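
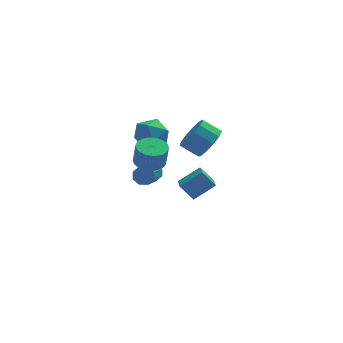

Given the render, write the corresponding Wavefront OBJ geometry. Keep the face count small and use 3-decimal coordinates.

v -2.511 -2.01 2.36
v -1.778 -1.859 2.316
v -1.676 -2.039 3.417
v -2.409 -2.19 3.46
v -1.888 -1.594 2.37
v -1.786 -1.773 3.47
v -2.093 -1.391 2.422
v -1.99 -1.57 3.522
v -2.361 -1.283 2.464
v -2.259 -1.462 3.565
v -2.652 -1.286 2.491
v -2.55 -1.465 3.592
v -2.922 -1.399 2.497
v -2.82 -1.578 3.598
v -3.13 -1.605 2.483
v -3.027 -1.784 3.584
v -3.243 -1.873 2.45
v -3.141 -2.052 3.551
v -3.244 -2.161 2.403
v -3.142 -2.341 3.504
v -3.134 -2.427 2.35
v -3.032 -2.606 3.45
v -2.93 -2.63 2.298
v -2.827 -2.809 3.398
v -2.661 -2.738 2.255
v -2.559 -2.917 3.356
v -2.37 -2.735 2.228
v -2.268 -2.914 3.329
v -2.1 -2.622 2.222
v -1.998 -2.801 3.323
v -1.893 -2.416 2.236
v -1.79 -2.595 3.337
v -1.779 -2.148 2.269
v -1.677 -2.327 3.37
v 1.006 2.087 0.412
v 1.57 2.113 1.177
v 0.717 2.499 1.792
v 0.154 2.473 1.028
v 1.615 2.591 0.94
v 0.763 2.977 1.555
v 1.467 2.909 0.535
v 0.615 3.295 1.151
v 1.173 2.966 0.092
v 0.32 3.352 0.707
v 0.826 2.744 -0.25
v -0.027 3.13 0.365
v 0.536 2.313 -0.381
v -0.317 2.699 0.234
v 0.395 1.811 -0.261
v -0.457 2.197 0.355
v 0.449 1.396 0.073
v -0.404 1.782 0.689
v 0.679 1.201 0.515
v -0.173 1.587 1.131
v 1.014 1.287 0.924
v 0.161 1.673 1.54
v 1.346 1.627 1.171
v 0.493 2.013 1.786
v -1.532 4.66 0.139
v -1.242 4.207 1.006
v -1.958 3.193 -0.486
v -1.668 2.74 0.381
v -2.493 3.339 0.37
v -2.23 4.245 0.756
v -0.97 3.155 -0.236
v -0.707 4.061 0.15
v -0.895 3.276 0.774
v -1.836 3.39 1.148
v -1.364 4.01 -0.628
v -2.305 4.124 -0.254
v -1.468 4.692 -3.233
v -1.217 4.885 -2.747
v -1.841 3.26 -1.781
v -2.092 3.068 -2.267
v -1.638 5.022 -2.787
v -2.261 3.398 -1.821
v -1.959 4.966 -3.088
v -2.582 3.342 -2.123
v -1.992 4.75 -3.474
v -2.616 3.125 -2.509
v -1.719 4.5 -3.719
v -2.343 2.875 -2.753
v -1.299 4.362 -3.679
v -1.922 2.738 -2.713
v -0.978 4.418 -3.377
v -1.601 2.794 -2.412
v -0.944 4.635 -2.991
v -1.568 3.01 -2.026
v 0.329 2.776 -4.095
v -0.318 3.029 -3.241
v 0.375 3.608 -4.306
v -0.271 3.862 -3.453
v 1.451 2.918 -3.287
v 0.805 3.172 -2.434
v 1.498 3.751 -3.499
v 0.851 4.004 -2.645
f 2 1 5
f 2 5 3
f 3 5 6
f 3 6 4
f 5 1 7
f 5 7 6
f 6 7 8
f 6 8 4
f 7 1 9
f 7 9 8
f 8 9 10
f 8 10 4
f 9 1 11
f 9 11 10
f 10 11 12
f 10 12 4
f 11 1 13
f 11 13 12
f 12 13 14
f 12 14 4
f 13 1 15
f 13 15 14
f 14 15 16
f 14 16 4
f 15 1 17
f 15 17 16
f 16 17 18
f 16 18 4
f 17 1 19
f 17 19 18
f 18 19 20
f 18 20 4
f 19 1 21
f 19 21 20
f 20 21 22
f 20 22 4
f 21 1 23
f 21 23 22
f 22 23 24
f 22 24 4
f 23 1 25
f 23 25 24
f 24 25 26
f 24 26 4
f 25 1 27
f 25 27 26
f 26 27 28
f 26 28 4
f 27 1 29
f 27 29 28
f 28 29 30
f 28 30 4
f 29 1 31
f 29 31 30
f 30 31 32
f 30 32 4
f 31 1 33
f 31 33 32
f 32 33 34
f 32 34 4
f 33 1 2
f 33 2 34
f 34 2 3
f 34 3 4
f 36 35 39
f 36 39 37
f 37 39 40
f 37 40 38
f 39 35 41
f 39 41 40
f 40 41 42
f 40 42 38
f 41 35 43
f 41 43 42
f 42 43 44
f 42 44 38
f 43 35 45
f 43 45 44
f 44 45 46
f 44 46 38
f 45 35 47
f 45 47 46
f 46 47 48
f 46 48 38
f 47 35 49
f 47 49 48
f 48 49 50
f 48 50 38
f 49 35 51
f 49 51 50
f 50 51 52
f 50 52 38
f 51 35 53
f 51 53 52
f 52 53 54
f 52 54 38
f 53 35 55
f 53 55 54
f 54 55 56
f 54 56 38
f 55 35 57
f 55 57 56
f 56 57 58
f 56 58 38
f 57 35 36
f 57 36 58
f 58 36 37
f 58 37 38
f 59 70 64
f 59 64 60
f 59 60 66
f 59 66 69
f 59 69 70
f 60 64 68
f 64 70 63
f 70 69 61
f 69 66 65
f 66 60 67
f 62 68 63
f 62 63 61
f 62 61 65
f 62 65 67
f 62 67 68
f 63 68 64
f 61 63 70
f 65 61 69
f 67 65 66
f 68 67 60
f 72 71 75
f 72 75 73
f 73 75 76
f 73 76 74
f 75 71 77
f 75 77 76
f 76 77 78
f 76 78 74
f 77 71 79
f 77 79 78
f 78 79 80
f 78 80 74
f 79 71 81
f 79 81 80
f 80 81 82
f 80 82 74
f 81 71 83
f 81 83 82
f 82 83 84
f 82 84 74
f 83 71 85
f 83 85 84
f 84 85 86
f 84 86 74
f 85 71 87
f 85 87 86
f 86 87 88
f 86 88 74
f 87 71 72
f 87 72 88
f 88 72 73
f 88 73 74
f 90 92 89
f 93 90 89
f 89 92 91
f 91 93 89
f 90 96 92
f 94 90 93
f 94 96 90
f 92 96 91
f 95 93 91
f 91 96 95
f 95 94 93
f 96 94 95



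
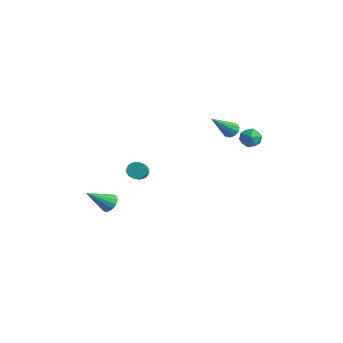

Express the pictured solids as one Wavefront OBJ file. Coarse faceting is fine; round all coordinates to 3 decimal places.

v 1.292 4.26 1.369
v 2.038 4.287 1.352
v 1.342 3.433 2.248
v 2.088 3.46 2.231
v 1.698 4.044 2.486
v 1.668 4.555 1.943
v 1.712 3.165 1.657
v 1.682 3.676 1.114
v 2.298 3.61 1.531
v 2.289 4.153 2.043
v 1.091 3.567 1.557
v 1.082 4.11 2.069
v -3.125 -0.189 -1.394
v -2.888 -0.434 -1.863
v -2.218 -1.256 -1.095
v -2.455 -1.011 -0.626
v -2.738 -0.27 -1.819
v -2.068 -1.093 -1.05
v -2.647 -0.094 -1.709
v -1.977 -0.917 -0.941
v -2.629 0.068 -1.552
v -1.959 -0.755 -0.783
v -2.687 0.19 -1.371
v -2.017 -0.632 -0.602
v -2.811 0.255 -1.193
v -2.141 -0.567 -0.424
v -2.983 0.253 -1.046
v -2.313 -0.57 -0.277
v -3.176 0.183 -0.952
v -2.506 -0.64 -0.183
v -3.362 0.056 -0.925
v -2.692 -0.766 -0.157
v -3.512 -0.107 -0.97
v -2.842 -0.93 -0.201
v -3.603 -0.283 -1.079
v -2.933 -1.106 -0.311
v -3.621 -0.445 -1.237
v -2.951 -1.268 -0.468
v -3.563 -0.568 -1.418
v -2.893 -1.39 -0.649
v -3.439 -0.633 -1.596
v -2.769 -1.455 -0.827
v -3.267 -0.63 -1.743
v -2.597 -1.453 -0.974
v -3.074 -0.56 -1.837
v -2.404 -1.383 -1.068
v -2.426 -3.084 -2.396
v -2.027 -3.507 -2.662
v -2.974 -4.336 -1.224
v -1.85 -3.361 -2.423
v -1.828 -3.141 -2.177
v -1.966 -2.905 -1.989
v -2.227 -2.717 -1.911
v -2.542 -2.628 -1.962
v -2.826 -2.66 -2.13
v -3.003 -2.807 -2.369
v -3.025 -3.027 -2.615
v -2.887 -3.263 -2.802
v -2.626 -3.451 -2.881
v -2.311 -3.54 -2.83
v -0.597 4.645 1.095
v -0.186 4.905 1.374
v -0.683 3.115 2.645
v -0.488 5.033 1.484
v -0.832 5.013 1.445
v -1.085 4.853 1.273
v -1.152 4.613 1.032
v -1.007 4.386 0.816
v -0.705 4.257 0.706
v -0.361 4.277 0.745
v -0.108 4.437 0.917
v -0.041 4.677 1.158
f 1 12 6
f 1 6 2
f 1 2 8
f 1 8 11
f 1 11 12
f 2 6 10
f 6 12 5
f 12 11 3
f 11 8 7
f 8 2 9
f 4 10 5
f 4 5 3
f 4 3 7
f 4 7 9
f 4 9 10
f 5 10 6
f 3 5 12
f 7 3 11
f 9 7 8
f 10 9 2
f 14 13 17
f 14 17 15
f 15 17 18
f 15 18 16
f 17 13 19
f 17 19 18
f 18 19 20
f 18 20 16
f 19 13 21
f 19 21 20
f 20 21 22
f 20 22 16
f 21 13 23
f 21 23 22
f 22 23 24
f 22 24 16
f 23 13 25
f 23 25 24
f 24 25 26
f 24 26 16
f 25 13 27
f 25 27 26
f 26 27 28
f 26 28 16
f 27 13 29
f 27 29 28
f 28 29 30
f 28 30 16
f 29 13 31
f 29 31 30
f 30 31 32
f 30 32 16
f 31 13 33
f 31 33 32
f 32 33 34
f 32 34 16
f 33 13 35
f 33 35 34
f 34 35 36
f 34 36 16
f 35 13 37
f 35 37 36
f 36 37 38
f 36 38 16
f 37 13 39
f 37 39 38
f 38 39 40
f 38 40 16
f 39 13 41
f 39 41 40
f 40 41 42
f 40 42 16
f 41 13 43
f 41 43 42
f 42 43 44
f 42 44 16
f 43 13 45
f 43 45 44
f 44 45 46
f 44 46 16
f 45 13 14
f 45 14 46
f 46 14 15
f 46 15 16
f 48 47 50
f 48 50 49
f 50 47 51
f 50 51 49
f 51 47 52
f 51 52 49
f 52 47 53
f 52 53 49
f 53 47 54
f 53 54 49
f 54 47 55
f 54 55 49
f 55 47 56
f 55 56 49
f 56 47 57
f 56 57 49
f 57 47 58
f 57 58 49
f 58 47 59
f 58 59 49
f 59 47 60
f 59 60 49
f 60 47 48
f 60 48 49
f 62 61 64
f 62 64 63
f 64 61 65
f 64 65 63
f 65 61 66
f 65 66 63
f 66 61 67
f 66 67 63
f 67 61 68
f 67 68 63
f 68 61 69
f 68 69 63
f 69 61 70
f 69 70 63
f 70 61 71
f 70 71 63
f 71 61 72
f 71 72 63
f 72 61 62
f 72 62 63



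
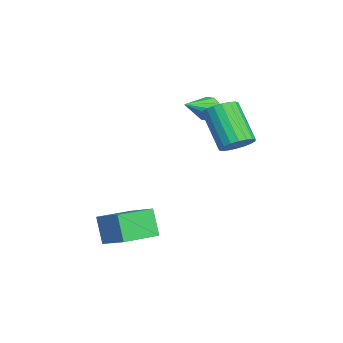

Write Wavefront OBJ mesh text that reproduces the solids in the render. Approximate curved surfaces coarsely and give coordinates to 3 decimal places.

v -1.561 0.448 3.131
v -1.186 0.488 2.626
v -0.519 -0.528 3.829
v -1.086 0.772 2.873
v -1.167 0.932 3.219
v -1.399 0.907 3.53
v -1.693 0.708 3.69
v -1.936 0.409 3.635
v -2.037 0.125 3.388
v -1.955 -0.035 3.043
v -1.724 -0.011 2.731
v -1.43 0.189 2.572
v 1.347 1.52 2.399
v 1.851 0.962 2.566
v 0.637 0.322 4.089
v 0.133 0.88 3.921
v 1.958 1.223 2.761
v 0.744 0.583 4.284
v 1.944 1.543 2.884
v 0.73 0.902 4.407
v 1.812 1.858 2.911
v 0.598 1.217 4.434
v 1.588 2.106 2.837
v 0.374 1.465 4.36
v 1.316 2.238 2.676
v 0.102 1.598 4.198
v 1.05 2.228 2.46
v -0.164 1.588 3.982
v 0.843 2.078 2.231
v -0.371 1.438 3.754
v 0.736 1.817 2.036
v -0.478 1.177 3.559
v 0.75 1.498 1.913
v -0.464 0.857 3.436
v 0.882 1.183 1.886
v -0.332 0.542 3.409
v 1.106 0.935 1.96
v -0.108 0.294 3.483
v 1.378 0.802 2.122
v 0.164 0.162 3.644
v 1.644 0.812 2.338
v 0.43 0.172 3.86
v 3.48 -3.771 -1.957
v 2.919 -4.007 -0.763
v 2.419 -2.411 -2.186
v 1.858 -2.647 -0.992
v 4.422 -2.933 -1.348
v 3.861 -3.169 -0.154
v 3.361 -1.573 -1.577
v 2.8 -1.809 -0.383
f 2 1 4
f 2 4 3
f 4 1 5
f 4 5 3
f 5 1 6
f 5 6 3
f 6 1 7
f 6 7 3
f 7 1 8
f 7 8 3
f 8 1 9
f 8 9 3
f 9 1 10
f 9 10 3
f 10 1 11
f 10 11 3
f 11 1 12
f 11 12 3
f 12 1 2
f 12 2 3
f 14 13 17
f 14 17 15
f 15 17 18
f 15 18 16
f 17 13 19
f 17 19 18
f 18 19 20
f 18 20 16
f 19 13 21
f 19 21 20
f 20 21 22
f 20 22 16
f 21 13 23
f 21 23 22
f 22 23 24
f 22 24 16
f 23 13 25
f 23 25 24
f 24 25 26
f 24 26 16
f 25 13 27
f 25 27 26
f 26 27 28
f 26 28 16
f 27 13 29
f 27 29 28
f 28 29 30
f 28 30 16
f 29 13 31
f 29 31 30
f 30 31 32
f 30 32 16
f 31 13 33
f 31 33 32
f 32 33 34
f 32 34 16
f 33 13 35
f 33 35 34
f 34 35 36
f 34 36 16
f 35 13 37
f 35 37 36
f 36 37 38
f 36 38 16
f 37 13 39
f 37 39 38
f 38 39 40
f 38 40 16
f 39 13 41
f 39 41 40
f 40 41 42
f 40 42 16
f 41 13 14
f 41 14 42
f 42 14 15
f 42 15 16
f 44 46 43
f 47 44 43
f 43 46 45
f 45 47 43
f 44 50 46
f 48 44 47
f 48 50 44
f 46 50 45
f 49 47 45
f 45 50 49
f 49 48 47
f 50 48 49



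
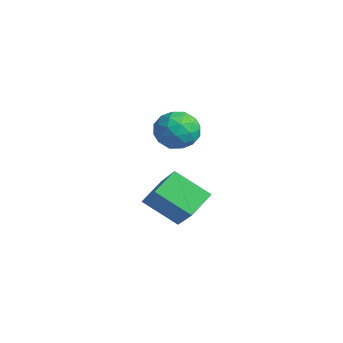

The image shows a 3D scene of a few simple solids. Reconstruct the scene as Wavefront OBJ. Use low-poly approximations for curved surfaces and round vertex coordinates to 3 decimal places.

v 0.553 -2.196 1.887
v 0.936 -1.743 1.218
v 1.804 -2.877 2.142
v 2.187 -2.424 1.473
v 1.946 -1.998 2.221
v 1.173 -1.577 2.064
v 1.567 -3.043 1.296
v 0.794 -2.622 1.139
v 1.562 -2.266 0.853
v 1.797 -1.621 1.425
v 0.943 -2.999 1.935
v 1.178 -2.354 2.507
v 0.635 -1.91 1.53
v 2.105 -2.71 1.83
v 1.964 -2.46 2.27
v 2.189 -2.193 1.877
v 0.775 -1.813 2.027
v 1 -1.546 1.634
v 1.593 -1.696 2.224
v 1.74 -3.074 1.726
v 1.965 -2.807 1.333
v 0.551 -2.427 1.483
v 0.776 -2.16 1.09
v 1.147 -2.924 1.136
v 1.228 -1.951 0.923
v 1.963 -2.351 1.073
v 1.599 -2.715 0.968
v 1.144 -2.468 0.876
v 1.366 -1.572 1.259
v 2.101 -1.972 1.409
v 1.96 -1.722 1.848
v 1.506 -1.474 1.756
v 1.734 -1.879 1.044
v 0.639 -2.648 1.951
v 1.374 -3.048 2.101
v 1.234 -3.146 1.604
v 0.78 -2.898 1.512
v 0.777 -2.269 2.287
v 1.512 -2.669 2.437
v 1.596 -2.152 2.484
v 1.141 -1.905 2.392
v 1.006 -2.741 2.316
v -0.061 -3.018 -2.476
v -0.51 -2.022 -1.891
v 0.888 -2.03 -3.431
v 0.439 -1.033 -2.846
v 1.261 -3.127 -1.274
v 0.812 -2.13 -0.689
v 2.21 -2.138 -2.229
v 1.761 -1.142 -1.644
f 1 38 17
f 38 12 41
f 17 41 6
f 38 41 17
f 1 17 13
f 17 6 18
f 13 18 2
f 17 18 13
f 1 13 22
f 13 2 23
f 22 23 8
f 13 23 22
f 1 22 34
f 22 8 37
f 34 37 11
f 22 37 34
f 1 34 38
f 34 11 42
f 38 42 12
f 34 42 38
f 2 18 29
f 18 6 32
f 29 32 10
f 18 32 29
f 6 41 19
f 41 12 40
f 19 40 5
f 41 40 19
f 12 42 39
f 42 11 35
f 39 35 3
f 42 35 39
f 11 37 36
f 37 8 24
f 36 24 7
f 37 24 36
f 8 23 28
f 23 2 25
f 28 25 9
f 23 25 28
f 4 30 16
f 30 10 31
f 16 31 5
f 30 31 16
f 4 16 14
f 16 5 15
f 14 15 3
f 16 15 14
f 4 14 21
f 14 3 20
f 21 20 7
f 14 20 21
f 4 21 26
f 21 7 27
f 26 27 9
f 21 27 26
f 4 26 30
f 26 9 33
f 30 33 10
f 26 33 30
f 5 31 19
f 31 10 32
f 19 32 6
f 31 32 19
f 3 15 39
f 15 5 40
f 39 40 12
f 15 40 39
f 7 20 36
f 20 3 35
f 36 35 11
f 20 35 36
f 9 27 28
f 27 7 24
f 28 24 8
f 27 24 28
f 10 33 29
f 33 9 25
f 29 25 2
f 33 25 29
f 44 46 43
f 47 44 43
f 43 46 45
f 45 47 43
f 44 50 46
f 48 44 47
f 48 50 44
f 46 50 45
f 49 47 45
f 45 50 49
f 49 48 47
f 50 48 49



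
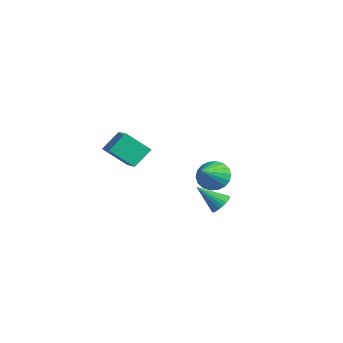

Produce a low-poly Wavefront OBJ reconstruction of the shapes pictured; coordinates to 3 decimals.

v 1.031 1.253 -1.157
v 1.757 1.146 -1.865
v 2.069 -0.133 0.117
v 1.911 1.492 -1.615
v 1.89 1.79 -1.273
v 1.699 1.982 -0.909
v 1.375 2.03 -0.594
v 0.984 1.923 -0.391
v 0.601 1.684 -0.339
v 0.304 1.359 -0.45
v 0.151 1.014 -0.7
v 0.172 0.715 -1.042
v 0.363 0.523 -1.406
v 0.686 0.475 -1.721
v 1.078 0.582 -1.924
v 1.46 0.821 -1.976
v 4.302 -0.169 -1.306
v 4.865 -0.189 -0.874
v 3.398 -1.151 -0.174
v 4.734 0.037 -0.782
v 4.538 0.232 -0.77
v 4.306 0.366 -0.839
v 4.073 0.418 -0.98
v 3.875 0.381 -1.17
v 3.742 0.261 -1.381
v 3.694 0.075 -1.58
v 3.739 -0.149 -1.738
v 3.869 -0.375 -1.83
v 4.066 -0.57 -1.842
v 4.298 -0.704 -1.773
v 4.531 -0.756 -1.632
v 4.729 -0.719 -1.442
v 4.862 -0.599 -1.231
v 4.91 -0.412 -1.032
v -4.029 -2.986 -0.35
v -2.273 -3.439 0.493
v -4.202 -1.853 0.618
v -2.446 -2.307 1.462
v -3.174 -1.853 -1.522
v -1.418 -2.307 -0.678
v -3.347 -0.721 -0.553
v -1.591 -1.174 0.29
f 2 1 4
f 2 4 3
f 4 1 5
f 4 5 3
f 5 1 6
f 5 6 3
f 6 1 7
f 6 7 3
f 7 1 8
f 7 8 3
f 8 1 9
f 8 9 3
f 9 1 10
f 9 10 3
f 10 1 11
f 10 11 3
f 11 1 12
f 11 12 3
f 12 1 13
f 12 13 3
f 13 1 14
f 13 14 3
f 14 1 15
f 14 15 3
f 15 1 16
f 15 16 3
f 16 1 2
f 16 2 3
f 18 17 20
f 18 20 19
f 20 17 21
f 20 21 19
f 21 17 22
f 21 22 19
f 22 17 23
f 22 23 19
f 23 17 24
f 23 24 19
f 24 17 25
f 24 25 19
f 25 17 26
f 25 26 19
f 26 17 27
f 26 27 19
f 27 17 28
f 27 28 19
f 28 17 29
f 28 29 19
f 29 17 30
f 29 30 19
f 30 17 31
f 30 31 19
f 31 17 32
f 31 32 19
f 32 17 33
f 32 33 19
f 33 17 34
f 33 34 19
f 34 17 18
f 34 18 19
f 36 38 35
f 39 36 35
f 35 38 37
f 37 39 35
f 36 42 38
f 40 36 39
f 40 42 36
f 38 42 37
f 41 39 37
f 37 42 41
f 41 40 39
f 42 40 41



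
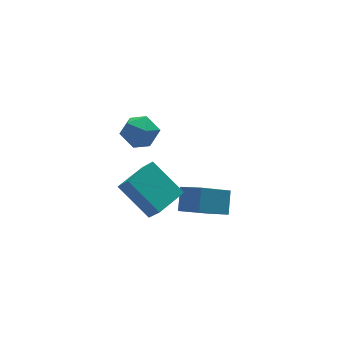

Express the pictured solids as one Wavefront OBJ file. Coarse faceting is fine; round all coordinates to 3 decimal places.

v -4.117 3.456 2.239
v -3.672 4.148 1.838
v -3.528 2.512 1.262
v -3.083 3.204 0.861
v -2.842 2.929 1.7
v -3.206 3.513 2.304
v -3.994 3.147 0.796
v -4.358 3.731 1.4
v -3.596 3.957 0.947
v -2.884 3.822 1.505
v -4.316 2.838 1.595
v -3.604 2.703 2.153
v -0.228 1.615 -4.277
v -1.754 1.441 -3.209
v -0.75 2.572 -4.867
v -2.276 2.398 -3.8
v 0.256 2.382 -3.46
v -1.27 2.208 -2.393
v -0.266 3.339 -4.051
v -1.792 3.165 -2.983
v -3.442 1.795 -2.786
v -4.217 3.269 -1.573
v -3.625 2.484 -3.739
v -4.4 3.958 -2.526
v -1.98 2.422 -2.614
v -2.755 3.896 -1.401
v -2.163 3.111 -3.567
v -2.938 4.585 -2.354
f 1 12 6
f 1 6 2
f 1 2 8
f 1 8 11
f 1 11 12
f 2 6 10
f 6 12 5
f 12 11 3
f 11 8 7
f 8 2 9
f 4 10 5
f 4 5 3
f 4 3 7
f 4 7 9
f 4 9 10
f 5 10 6
f 3 5 12
f 7 3 11
f 9 7 8
f 10 9 2
f 14 16 13
f 17 14 13
f 13 16 15
f 15 17 13
f 14 20 16
f 18 14 17
f 18 20 14
f 16 20 15
f 19 17 15
f 15 20 19
f 19 18 17
f 20 18 19
f 22 24 21
f 25 22 21
f 21 24 23
f 23 25 21
f 22 28 24
f 26 22 25
f 26 28 22
f 24 28 23
f 27 25 23
f 23 28 27
f 27 26 25
f 28 26 27



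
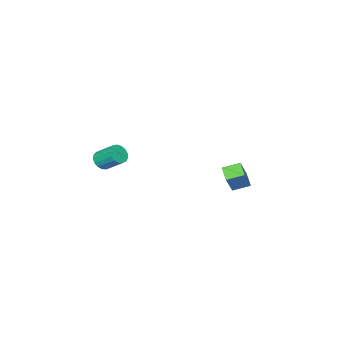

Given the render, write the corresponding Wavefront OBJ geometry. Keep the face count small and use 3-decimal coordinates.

v -4.131 -2.041 -2.785
v -3.402 -1.809 -1.577
v -4.884 -1.404 -2.453
v -4.154 -1.172 -1.245
v -3.666 -1.268 -3.215
v -2.936 -1.036 -2.007
v -4.418 -0.631 -2.883
v -3.689 -0.399 -1.675
v 3.26 -3.842 0.765
v 3.606 -4.107 1.205
v 3.367 -3.103 1.996
v 3.02 -2.838 1.555
v 3.799 -3.941 1.053
v 3.56 -2.937 1.844
v 3.869 -3.752 0.835
v 3.63 -2.748 1.626
v 3.799 -3.584 0.601
v 3.56 -2.58 1.392
v 3.606 -3.475 0.404
v 3.366 -2.471 1.195
v 3.333 -3.45 0.29
v 3.094 -2.446 1.081
v 3.044 -3.515 0.284
v 2.804 -2.511 1.075
v 2.804 -3.654 0.389
v 2.564 -2.651 1.18
v 2.668 -3.837 0.579
v 2.429 -2.834 1.37
v 2.668 -4.021 0.812
v 2.429 -3.017 1.603
v 2.804 -4.163 1.035
v 2.564 -3.16 1.826
v 3.044 -4.232 1.195
v 2.804 -3.229 1.986
v 3.333 -4.212 1.256
v 3.094 -3.208 2.047
f 2 4 1
f 5 2 1
f 1 4 3
f 3 5 1
f 2 8 4
f 6 2 5
f 6 8 2
f 4 8 3
f 7 5 3
f 3 8 7
f 7 6 5
f 8 6 7
f 10 9 13
f 10 13 11
f 11 13 14
f 11 14 12
f 13 9 15
f 13 15 14
f 14 15 16
f 14 16 12
f 15 9 17
f 15 17 16
f 16 17 18
f 16 18 12
f 17 9 19
f 17 19 18
f 18 19 20
f 18 20 12
f 19 9 21
f 19 21 20
f 20 21 22
f 20 22 12
f 21 9 23
f 21 23 22
f 22 23 24
f 22 24 12
f 23 9 25
f 23 25 24
f 24 25 26
f 24 26 12
f 25 9 27
f 25 27 26
f 26 27 28
f 26 28 12
f 27 9 29
f 27 29 28
f 28 29 30
f 28 30 12
f 29 9 31
f 29 31 30
f 30 31 32
f 30 32 12
f 31 9 33
f 31 33 32
f 32 33 34
f 32 34 12
f 33 9 35
f 33 35 34
f 34 35 36
f 34 36 12
f 35 9 10
f 35 10 36
f 36 10 11
f 36 11 12



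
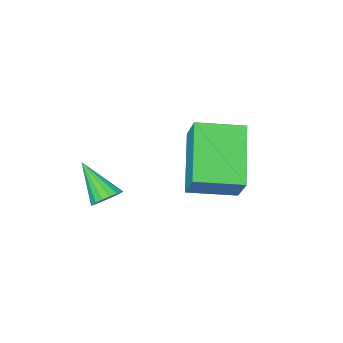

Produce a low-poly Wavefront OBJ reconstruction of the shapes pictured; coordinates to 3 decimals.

v -1.004 3.198 -2.624
v -1.853 1.949 -1.151
v -0.735 3.985 -1.801
v -1.584 2.736 -0.328
v 0.264 2.564 -2.432
v -0.585 1.315 -0.959
v 0.533 3.351 -1.609
v -0.316 2.102 -0.136
v 1.407 0.388 -3.336
v 1.81 0.218 -3.577
v 1.673 -0.528 -2.244
v 1.895 0.399 -3.446
v 1.867 0.578 -3.289
v 1.734 0.713 -3.143
v 1.527 0.774 -3.041
v 1.291 0.747 -3.007
v 1.083 0.637 -3.048
v 0.948 0.471 -3.155
v 0.919 0.285 -3.303
v 1.001 0.123 -3.459
v 1.177 0.022 -3.587
v 1.405 0.005 -3.657
v 1.633 0.076 -3.654
f 2 4 1
f 5 2 1
f 1 4 3
f 3 5 1
f 2 8 4
f 6 2 5
f 6 8 2
f 4 8 3
f 7 5 3
f 3 8 7
f 7 6 5
f 8 6 7
f 10 9 12
f 10 12 11
f 12 9 13
f 12 13 11
f 13 9 14
f 13 14 11
f 14 9 15
f 14 15 11
f 15 9 16
f 15 16 11
f 16 9 17
f 16 17 11
f 17 9 18
f 17 18 11
f 18 9 19
f 18 19 11
f 19 9 20
f 19 20 11
f 20 9 21
f 20 21 11
f 21 9 22
f 21 22 11
f 22 9 23
f 22 23 11
f 23 9 10
f 23 10 11



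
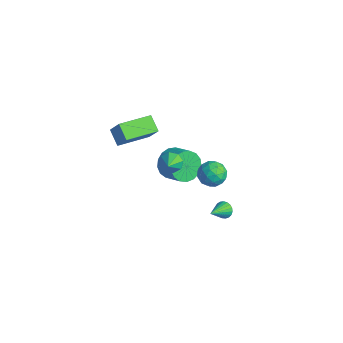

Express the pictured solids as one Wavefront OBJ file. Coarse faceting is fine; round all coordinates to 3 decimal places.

v -2.224 -3.401 2.937
v -3.144 -3.261 3.524
v -2.13 -1.381 2.602
v -3.05 -1.241 3.189
v -1.53 -3.259 3.991
v -2.45 -3.119 4.578
v -1.436 -1.239 3.656
v -2.356 -1.099 4.243
v -4.304 1.671 -3.815
v -3.929 2.306 -4.577
v -2.682 2.423 -3.867
v -3.056 1.789 -3.105
v -4.146 2.626 -4.248
v -2.899 2.743 -3.538
v -4.4 2.727 -3.821
v -3.153 2.844 -3.11
v -4.631 2.586 -3.391
v -3.384 2.703 -2.681
v -4.787 2.236 -3.059
v -3.54 2.353 -2.349
v -4.833 1.756 -2.901
v -3.585 1.873 -2.19
v -4.757 1.257 -2.951
v -3.51 1.374 -2.241
v -4.577 0.853 -3.2
v -3.33 0.97 -2.489
v -4.335 0.636 -3.589
v -3.088 0.753 -2.879
v -4.086 0.657 -4.031
v -2.838 0.774 -3.32
v -3.886 0.91 -4.423
v -2.639 1.027 -3.712
v -3.782 1.337 -4.675
v -2.535 1.454 -3.965
v -3.798 1.841 -4.731
v -2.551 1.958 -4.021
v 1.262 1.287 -3.053
v 1.642 1.147 -3.44
v 1.658 0.073 -2.227
v 1.766 1.284 -3.298
v 1.802 1.421 -3.114
v 1.745 1.536 -2.919
v 1.605 1.607 -2.747
v 1.405 1.622 -2.628
v 1.181 1.58 -2.583
v 0.97 1.487 -2.619
v 0.811 1.359 -2.73
v 0.729 1.219 -2.897
v 0.739 1.09 -3.091
v 0.84 0.996 -3.278
v 1.014 0.951 -3.426
v 1.23 0.965 -3.51
v 1.453 1.034 -3.515
v 0.81 -1.975 3.211
v 1.202 -2.112 2.684
v 1.49 -2.645 3.889
v 1.356 -1.696 2.941
v 1.191 -1.443 3.355
v 0.803 -1.502 3.685
v 0.419 -1.839 3.737
v 0.265 -2.255 3.481
v 0.43 -2.508 3.066
v 0.818 -2.449 2.736
v 1.535 0.377 0.942
v 2.186 0.722 1.41
v 1.294 -0.562 1.97
v 1.945 -0.217 2.438
v 1.211 0.237 2.31
v 1.359 0.817 1.675
v 2.121 -0.657 1.705
v 2.269 -0.077 1.07
v 2.548 0.083 1.882
v 1.985 0.636 2.255
v 1.495 -0.476 1.125
v 0.932 0.077 1.498
v 1.882 0.632 1.086
v 1.598 -0.472 2.294
v 1.167 -0.205 2.219
v 1.549 -0.002 2.494
v 1.396 0.688 1.242
v 1.778 0.891 1.517
v 1.205 0.606 2.045
v 1.702 -0.731 1.863
v 2.084 -0.528 2.138
v 1.931 0.162 0.886
v 2.313 0.365 1.161
v 2.275 -0.446 1.335
v 2.477 0.459 1.638
v 2.335 -0.093 2.242
v 2.438 -0.352 1.812
v 2.526 -0.011 1.439
v 2.146 0.784 1.858
v 2.005 0.232 2.462
v 1.573 0.499 2.387
v 1.66 0.84 2.013
v 2.359 0.408 2.135
v 1.475 -0.072 0.918
v 1.334 -0.624 1.522
v 1.82 -0.68 1.367
v 1.907 -0.339 0.993
v 1.145 0.253 1.138
v 1.003 -0.299 1.742
v 0.954 0.171 1.941
v 1.042 0.512 1.568
v 1.121 -0.248 1.245
f 2 4 1
f 5 2 1
f 1 4 3
f 3 5 1
f 2 8 4
f 6 2 5
f 6 8 2
f 4 8 3
f 7 5 3
f 3 8 7
f 7 6 5
f 8 6 7
f 10 9 13
f 10 13 11
f 11 13 14
f 11 14 12
f 13 9 15
f 13 15 14
f 14 15 16
f 14 16 12
f 15 9 17
f 15 17 16
f 16 17 18
f 16 18 12
f 17 9 19
f 17 19 18
f 18 19 20
f 18 20 12
f 19 9 21
f 19 21 20
f 20 21 22
f 20 22 12
f 21 9 23
f 21 23 22
f 22 23 24
f 22 24 12
f 23 9 25
f 23 25 24
f 24 25 26
f 24 26 12
f 25 9 27
f 25 27 26
f 26 27 28
f 26 28 12
f 27 9 29
f 27 29 28
f 28 29 30
f 28 30 12
f 29 9 31
f 29 31 30
f 30 31 32
f 30 32 12
f 31 9 33
f 31 33 32
f 32 33 34
f 32 34 12
f 33 9 35
f 33 35 34
f 34 35 36
f 34 36 12
f 35 9 10
f 35 10 36
f 36 10 11
f 36 11 12
f 38 37 40
f 38 40 39
f 40 37 41
f 40 41 39
f 41 37 42
f 41 42 39
f 42 37 43
f 42 43 39
f 43 37 44
f 43 44 39
f 44 37 45
f 44 45 39
f 45 37 46
f 45 46 39
f 46 37 47
f 46 47 39
f 47 37 48
f 47 48 39
f 48 37 49
f 48 49 39
f 49 37 50
f 49 50 39
f 50 37 51
f 50 51 39
f 51 37 52
f 51 52 39
f 52 37 53
f 52 53 39
f 53 37 38
f 53 38 39
f 55 54 57
f 55 57 56
f 57 54 58
f 57 58 56
f 58 54 59
f 58 59 56
f 59 54 60
f 59 60 56
f 60 54 61
f 60 61 56
f 61 54 62
f 61 62 56
f 62 54 63
f 62 63 56
f 63 54 55
f 63 55 56
f 64 101 80
f 101 75 104
f 80 104 69
f 101 104 80
f 64 80 76
f 80 69 81
f 76 81 65
f 80 81 76
f 64 76 85
f 76 65 86
f 85 86 71
f 76 86 85
f 64 85 97
f 85 71 100
f 97 100 74
f 85 100 97
f 64 97 101
f 97 74 105
f 101 105 75
f 97 105 101
f 65 81 92
f 81 69 95
f 92 95 73
f 81 95 92
f 69 104 82
f 104 75 103
f 82 103 68
f 104 103 82
f 75 105 102
f 105 74 98
f 102 98 66
f 105 98 102
f 74 100 99
f 100 71 87
f 99 87 70
f 100 87 99
f 71 86 91
f 86 65 88
f 91 88 72
f 86 88 91
f 67 93 79
f 93 73 94
f 79 94 68
f 93 94 79
f 67 79 77
f 79 68 78
f 77 78 66
f 79 78 77
f 67 77 84
f 77 66 83
f 84 83 70
f 77 83 84
f 67 84 89
f 84 70 90
f 89 90 72
f 84 90 89
f 67 89 93
f 89 72 96
f 93 96 73
f 89 96 93
f 68 94 82
f 94 73 95
f 82 95 69
f 94 95 82
f 66 78 102
f 78 68 103
f 102 103 75
f 78 103 102
f 70 83 99
f 83 66 98
f 99 98 74
f 83 98 99
f 72 90 91
f 90 70 87
f 91 87 71
f 90 87 91
f 73 96 92
f 96 72 88
f 92 88 65
f 96 88 92



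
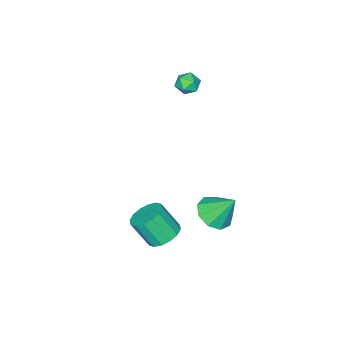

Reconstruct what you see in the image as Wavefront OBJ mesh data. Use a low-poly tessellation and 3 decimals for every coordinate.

v 0.603 1.779 -3.524
v 1.088 1.142 -2.977
v 0.317 2.721 -2.176
v 1.504 1.603 -3.211
v 1.498 2.147 -3.592
v 1.073 2.518 -3.941
v 0.428 2.543 -4.096
v -0.135 2.211 -3.982
v -0.353 1.676 -3.655
v -0.124 1.19 -3.266
v 0.446 0.979 -2.998
v -1.896 -1.729 2.264
v -1.399 -1.906 1.862
v -2.541 -2.434 1.778
v -2.044 -2.611 1.376
v -2.021 -2.765 2.02
v -1.622 -2.33 2.32
v -2.318 -2.01 1.32
v -1.919 -1.575 1.62
v -1.66 -2.08 1.279
v -1.477 -2.547 1.712
v -2.463 -1.793 1.928
v -2.28 -2.26 2.361
v 3.788 1.613 -2.907
v 4.532 1.386 -3.25
v 4.876 0.62 -1.995
v 4.132 0.847 -1.653
v 4.613 1.765 -3.041
v 4.958 0.999 -1.787
v 4.474 2.103 -2.797
v 4.818 1.337 -1.542
v 4.15 2.309 -2.582
v 4.495 1.543 -1.327
v 3.73 2.33 -2.454
v 4.074 1.564 -1.199
v 3.325 2.158 -2.448
v 3.669 1.392 -1.193
v 3.044 1.84 -2.565
v 3.388 1.074 -1.31
v 2.962 1.461 -2.773
v 3.307 0.695 -1.519
v 3.102 1.123 -3.018
v 3.446 0.357 -1.763
v 3.425 0.917 -3.233
v 3.77 0.151 -1.978
v 3.846 0.896 -3.361
v 4.19 0.13 -2.106
v 4.251 1.068 -3.367
v 4.595 0.302 -2.112
f 2 1 4
f 2 4 3
f 4 1 5
f 4 5 3
f 5 1 6
f 5 6 3
f 6 1 7
f 6 7 3
f 7 1 8
f 7 8 3
f 8 1 9
f 8 9 3
f 9 1 10
f 9 10 3
f 10 1 11
f 10 11 3
f 11 1 2
f 11 2 3
f 12 23 17
f 12 17 13
f 12 13 19
f 12 19 22
f 12 22 23
f 13 17 21
f 17 23 16
f 23 22 14
f 22 19 18
f 19 13 20
f 15 21 16
f 15 16 14
f 15 14 18
f 15 18 20
f 15 20 21
f 16 21 17
f 14 16 23
f 18 14 22
f 20 18 19
f 21 20 13
f 25 24 28
f 25 28 26
f 26 28 29
f 26 29 27
f 28 24 30
f 28 30 29
f 29 30 31
f 29 31 27
f 30 24 32
f 30 32 31
f 31 32 33
f 31 33 27
f 32 24 34
f 32 34 33
f 33 34 35
f 33 35 27
f 34 24 36
f 34 36 35
f 35 36 37
f 35 37 27
f 36 24 38
f 36 38 37
f 37 38 39
f 37 39 27
f 38 24 40
f 38 40 39
f 39 40 41
f 39 41 27
f 40 24 42
f 40 42 41
f 41 42 43
f 41 43 27
f 42 24 44
f 42 44 43
f 43 44 45
f 43 45 27
f 44 24 46
f 44 46 45
f 45 46 47
f 45 47 27
f 46 24 48
f 46 48 47
f 47 48 49
f 47 49 27
f 48 24 25
f 48 25 49
f 49 25 26
f 49 26 27



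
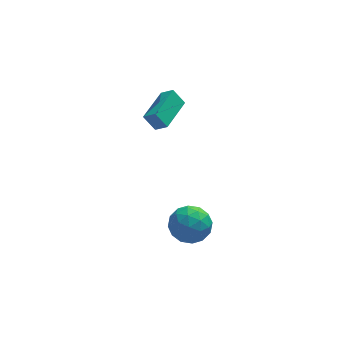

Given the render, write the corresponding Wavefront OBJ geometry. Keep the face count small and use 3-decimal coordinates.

v -2.566 -1.884 -1.98
v -1.843 -1.063 -2.246
v -1.177 -2.937 -1.454
v -0.454 -2.116 -1.72
v -1.149 -1.993 -0.843
v -2.007 -1.342 -1.168
v -1.013 -2.658 -2.532
v -1.871 -2.007 -2.857
v -0.884 -1.542 -2.587
v -0.967 -1.13 -1.543
v -2.053 -2.87 -2.157
v -2.136 -2.458 -1.113
v -2.326 -1.381 -2.159
v -0.694 -2.619 -1.541
v -1.102 -2.546 -1.025
v -0.677 -2.064 -1.181
v -2.423 -1.545 -1.526
v -1.998 -1.063 -1.682
v -1.59 -1.609 -0.857
v -1.022 -2.937 -2.018
v -0.597 -2.455 -2.174
v -2.343 -1.936 -2.519
v -1.918 -1.454 -2.675
v -1.43 -2.391 -2.843
v -1.338 -1.18 -2.516
v -0.521 -1.799 -2.206
v -0.85 -2.117 -2.684
v -1.354 -1.735 -2.875
v -1.387 -0.938 -1.902
v -0.571 -1.557 -1.593
v -0.979 -1.485 -1.077
v -1.483 -1.102 -1.269
v -0.823 -1.219 -2.102
v -2.449 -2.443 -2.107
v -1.633 -3.062 -1.798
v -1.537 -2.898 -2.431
v -2.041 -2.515 -2.623
v -2.499 -2.201 -1.494
v -1.682 -2.82 -1.184
v -1.666 -2.265 -0.825
v -2.17 -1.883 -1.016
v -2.197 -2.781 -1.598
v -3.079 3.296 1.782
v -2.526 2.916 2.289
v -1.95 5.098 1.9
v -1.397 4.719 2.406
v -2.523 3.001 0.954
v -1.97 2.622 1.46
v -1.394 4.804 1.071
v -0.841 4.424 1.578
f 1 38 17
f 38 12 41
f 17 41 6
f 38 41 17
f 1 17 13
f 17 6 18
f 13 18 2
f 17 18 13
f 1 13 22
f 13 2 23
f 22 23 8
f 13 23 22
f 1 22 34
f 22 8 37
f 34 37 11
f 22 37 34
f 1 34 38
f 34 11 42
f 38 42 12
f 34 42 38
f 2 18 29
f 18 6 32
f 29 32 10
f 18 32 29
f 6 41 19
f 41 12 40
f 19 40 5
f 41 40 19
f 12 42 39
f 42 11 35
f 39 35 3
f 42 35 39
f 11 37 36
f 37 8 24
f 36 24 7
f 37 24 36
f 8 23 28
f 23 2 25
f 28 25 9
f 23 25 28
f 4 30 16
f 30 10 31
f 16 31 5
f 30 31 16
f 4 16 14
f 16 5 15
f 14 15 3
f 16 15 14
f 4 14 21
f 14 3 20
f 21 20 7
f 14 20 21
f 4 21 26
f 21 7 27
f 26 27 9
f 21 27 26
f 4 26 30
f 26 9 33
f 30 33 10
f 26 33 30
f 5 31 19
f 31 10 32
f 19 32 6
f 31 32 19
f 3 15 39
f 15 5 40
f 39 40 12
f 15 40 39
f 7 20 36
f 20 3 35
f 36 35 11
f 20 35 36
f 9 27 28
f 27 7 24
f 28 24 8
f 27 24 28
f 10 33 29
f 33 9 25
f 29 25 2
f 33 25 29
f 44 46 43
f 47 44 43
f 43 46 45
f 45 47 43
f 44 50 46
f 48 44 47
f 48 50 44
f 46 50 45
f 49 47 45
f 45 50 49
f 49 48 47
f 50 48 49



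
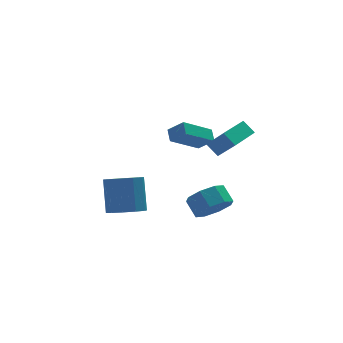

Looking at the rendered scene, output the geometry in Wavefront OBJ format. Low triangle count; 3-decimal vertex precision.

v -3.903 -1.22 0.733
v -3.459 -0.497 0.204
v -3.192 0.563 1.879
v -3.637 -0.16 2.407
v -4.064 -0.375 0.223
v -3.797 0.685 1.898
v -4.608 -0.575 0.437
v -4.341 0.485 2.111
v -4.883 -1.022 0.763
v -4.616 0.038 2.438
v -4.784 -1.545 1.078
v -4.517 -0.484 2.753
v -4.348 -1.943 1.261
v -4.081 -0.883 2.936
v -3.743 -2.065 1.242
v -3.476 -1.005 2.917
v -3.199 -1.865 1.029
v -2.932 -0.805 2.703
v -2.924 -1.418 0.702
v -2.657 -0.358 2.377
v -3.023 -0.896 0.387
v -2.756 0.165 2.062
v 0.096 -2.687 0.819
v 0.606 -2.086 0.14
v 0.453 -1.231 0.783
v -0.056 -1.833 1.461
v -0.176 -2.116 -0.006
v -0.329 -1.261 0.636
v -0.798 -2.48 0.331
v -0.951 -1.626 0.973
v -0.896 -2.966 0.954
v -1.049 -2.112 1.596
v -0.413 -3.289 1.497
v -0.566 -2.434 2.14
v 0.369 -3.259 1.644
v 0.216 -2.404 2.286
v 0.991 -2.894 1.307
v 0.838 -2.04 1.949
v 1.089 -2.408 0.684
v 0.936 -1.554 1.326
v -0.087 2.637 2.622
v 0.539 2.049 3.372
v 0.052 3.317 3.039
v 0.679 2.73 3.788
v 1.621 2.99 1.472
v 2.248 2.403 2.221
v 1.761 3.671 1.888
v 2.387 3.083 2.638
v 1.249 -0.363 2.97
v 0.872 0.201 3.577
v 2.799 0.751 2.899
v 2.422 1.315 3.506
v 1.838 -1.115 4.034
v 1.461 -0.551 4.641
v 3.388 -0.001 3.963
v 3.011 0.563 4.57
f 2 1 5
f 2 5 3
f 3 5 6
f 3 6 4
f 5 1 7
f 5 7 6
f 6 7 8
f 6 8 4
f 7 1 9
f 7 9 8
f 8 9 10
f 8 10 4
f 9 1 11
f 9 11 10
f 10 11 12
f 10 12 4
f 11 1 13
f 11 13 12
f 12 13 14
f 12 14 4
f 13 1 15
f 13 15 14
f 14 15 16
f 14 16 4
f 15 1 17
f 15 17 16
f 16 17 18
f 16 18 4
f 17 1 19
f 17 19 18
f 18 19 20
f 18 20 4
f 19 1 21
f 19 21 20
f 20 21 22
f 20 22 4
f 21 1 2
f 21 2 22
f 22 2 3
f 22 3 4
f 24 23 27
f 24 27 25
f 25 27 28
f 25 28 26
f 27 23 29
f 27 29 28
f 28 29 30
f 28 30 26
f 29 23 31
f 29 31 30
f 30 31 32
f 30 32 26
f 31 23 33
f 31 33 32
f 32 33 34
f 32 34 26
f 33 23 35
f 33 35 34
f 34 35 36
f 34 36 26
f 35 23 37
f 35 37 36
f 36 37 38
f 36 38 26
f 37 23 39
f 37 39 38
f 38 39 40
f 38 40 26
f 39 23 24
f 39 24 40
f 40 24 25
f 40 25 26
f 42 44 41
f 45 42 41
f 41 44 43
f 43 45 41
f 42 48 44
f 46 42 45
f 46 48 42
f 44 48 43
f 47 45 43
f 43 48 47
f 47 46 45
f 48 46 47
f 50 52 49
f 53 50 49
f 49 52 51
f 51 53 49
f 50 56 52
f 54 50 53
f 54 56 50
f 52 56 51
f 55 53 51
f 51 56 55
f 55 54 53
f 56 54 55



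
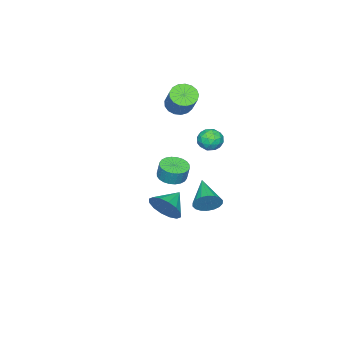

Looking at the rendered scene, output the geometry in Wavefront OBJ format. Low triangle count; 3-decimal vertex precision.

v -3.857 -2.125 3.018
v -3.105 -2.348 2.688
v -2.192 -1.379 4.113
v -2.943 -1.155 4.442
v -3.192 -1.996 2.504
v -2.279 -1.026 3.928
v -3.43 -1.673 2.437
v -2.517 -0.704 3.862
v -3.767 -1.454 2.504
v -2.854 -0.484 3.928
v -4.123 -1.388 2.688
v -3.21 -0.419 4.112
v -4.419 -1.491 2.947
v -3.506 -0.522 4.372
v -4.586 -1.74 3.223
v -3.673 -0.77 4.648
v -4.586 -2.076 3.452
v -3.673 -1.107 4.876
v -4.418 -2.424 3.581
v -3.505 -1.454 5.006
v -4.122 -2.703 3.581
v -3.209 -1.733 5.006
v -3.765 -2.849 3.453
v -2.852 -1.88 4.877
v -3.429 -2.83 3.224
v -2.516 -1.861 4.648
v -3.191 -2.649 2.948
v -2.278 -1.68 4.373
v -3.769 0.976 1.346
v -2.942 0.946 1.415
v -3.758 -0.206 0.705
v -2.931 -0.236 0.774
v -3.407 -0.315 1.45
v -3.414 0.415 1.846
v -3.286 0.325 0.274
v -3.293 1.055 0.67
v -2.643 0.543 0.752
v -2.718 0.148 1.479
v -3.982 0.592 0.641
v -4.057 0.197 1.368
v -3.356 1.064 1.437
v -3.344 -0.324 0.683
v -3.624 -0.371 1.081
v -3.137 -0.388 1.121
v -3.634 0.753 1.69
v -3.148 0.735 1.731
v -3.421 -0.006 1.751
v -3.552 0.005 0.389
v -3.066 -0.013 0.43
v -3.563 1.128 0.999
v -3.076 1.111 1.039
v -3.279 0.746 0.369
v -2.695 0.81 1.088
v -2.688 0.116 0.711
v -2.897 0.445 0.417
v -2.901 0.874 0.65
v -2.739 0.578 1.515
v -2.732 -0.116 1.138
v -3.012 -0.163 1.536
v -3.016 0.266 1.768
v -2.563 0.342 1.125
v -3.968 0.856 0.982
v -3.961 0.162 0.605
v -3.684 0.474 0.352
v -3.688 0.903 0.584
v -4.012 0.624 1.409
v -4.005 -0.07 1.032
v -3.799 -0.134 1.47
v -3.803 0.295 1.703
v -4.137 0.398 0.995
v -2.249 0.939 -3.502
v -1.755 0.824 -2.771
v -3.691 -0.399 -2.738
v -1.987 1.13 -2.673
v -2.271 1.398 -2.739
v -2.55 1.575 -2.957
v -2.77 1.626 -3.282
v -2.887 1.541 -3.651
v -2.878 1.337 -3.99
v -2.743 1.054 -4.233
v -2.511 0.748 -4.331
v -2.227 0.48 -4.264
v -1.948 0.303 -4.047
v -1.728 0.252 -3.722
v -1.611 0.337 -3.353
v -1.621 0.541 -3.013
v -1.936 -1.317 -1.802
v -1.352 -0.693 -2.013
v -1.261 -0.439 -1.009
v -1.844 -1.063 -0.798
v -1.647 -0.518 -2.031
v -1.556 -0.264 -1.026
v -1.986 -0.464 -2.013
v -1.894 -0.21 -1.009
v -2.317 -0.541 -1.964
v -2.226 -0.286 -0.96
v -2.59 -0.735 -1.89
v -2.499 -0.481 -0.886
v -2.763 -1.018 -1.803
v -2.672 -0.764 -0.798
v -2.811 -1.347 -1.715
v -2.72 -1.093 -0.711
v -2.725 -1.671 -1.641
v -2.634 -1.417 -0.637
v -2.519 -1.941 -1.591
v -2.428 -1.687 -0.587
v -2.224 -2.116 -1.574
v -2.133 -1.862 -0.569
v -1.886 -2.17 -1.591
v -1.794 -1.916 -0.587
v -1.554 -2.094 -1.64
v -1.463 -1.839 -0.636
v -1.281 -1.899 -1.714
v -1.19 -1.645 -0.71
v -1.108 -1.616 -1.802
v -1.017 -1.362 -0.797
v -1.06 -1.287 -1.889
v -0.969 -1.033 -0.885
v -1.146 -0.963 -1.963
v -1.055 -0.709 -0.959
v 3.93 2.214 -0.205
v 4.28 1.685 0.633
v 2.63 2.286 0.385
v 4.364 2.209 0.752
v 4.331 2.734 0.615
v 4.191 3.119 0.258
v 3.981 3.262 -0.222
v 3.758 3.124 -0.698
v 3.581 2.742 -1.042
v 3.497 2.218 -1.161
v 3.53 1.693 -1.024
v 3.67 1.308 -0.667
v 3.88 1.165 -0.187
v 4.103 1.303 0.289
f 2 1 5
f 2 5 3
f 3 5 6
f 3 6 4
f 5 1 7
f 5 7 6
f 6 7 8
f 6 8 4
f 7 1 9
f 7 9 8
f 8 9 10
f 8 10 4
f 9 1 11
f 9 11 10
f 10 11 12
f 10 12 4
f 11 1 13
f 11 13 12
f 12 13 14
f 12 14 4
f 13 1 15
f 13 15 14
f 14 15 16
f 14 16 4
f 15 1 17
f 15 17 16
f 16 17 18
f 16 18 4
f 17 1 19
f 17 19 18
f 18 19 20
f 18 20 4
f 19 1 21
f 19 21 20
f 20 21 22
f 20 22 4
f 21 1 23
f 21 23 22
f 22 23 24
f 22 24 4
f 23 1 25
f 23 25 24
f 24 25 26
f 24 26 4
f 25 1 27
f 25 27 26
f 26 27 28
f 26 28 4
f 27 1 2
f 27 2 28
f 28 2 3
f 28 3 4
f 29 66 45
f 66 40 69
f 45 69 34
f 66 69 45
f 29 45 41
f 45 34 46
f 41 46 30
f 45 46 41
f 29 41 50
f 41 30 51
f 50 51 36
f 41 51 50
f 29 50 62
f 50 36 65
f 62 65 39
f 50 65 62
f 29 62 66
f 62 39 70
f 66 70 40
f 62 70 66
f 30 46 57
f 46 34 60
f 57 60 38
f 46 60 57
f 34 69 47
f 69 40 68
f 47 68 33
f 69 68 47
f 40 70 67
f 70 39 63
f 67 63 31
f 70 63 67
f 39 65 64
f 65 36 52
f 64 52 35
f 65 52 64
f 36 51 56
f 51 30 53
f 56 53 37
f 51 53 56
f 32 58 44
f 58 38 59
f 44 59 33
f 58 59 44
f 32 44 42
f 44 33 43
f 42 43 31
f 44 43 42
f 32 42 49
f 42 31 48
f 49 48 35
f 42 48 49
f 32 49 54
f 49 35 55
f 54 55 37
f 49 55 54
f 32 54 58
f 54 37 61
f 58 61 38
f 54 61 58
f 33 59 47
f 59 38 60
f 47 60 34
f 59 60 47
f 31 43 67
f 43 33 68
f 67 68 40
f 43 68 67
f 35 48 64
f 48 31 63
f 64 63 39
f 48 63 64
f 37 55 56
f 55 35 52
f 56 52 36
f 55 52 56
f 38 61 57
f 61 37 53
f 57 53 30
f 61 53 57
f 72 71 74
f 72 74 73
f 74 71 75
f 74 75 73
f 75 71 76
f 75 76 73
f 76 71 77
f 76 77 73
f 77 71 78
f 77 78 73
f 78 71 79
f 78 79 73
f 79 71 80
f 79 80 73
f 80 71 81
f 80 81 73
f 81 71 82
f 81 82 73
f 82 71 83
f 82 83 73
f 83 71 84
f 83 84 73
f 84 71 85
f 84 85 73
f 85 71 86
f 85 86 73
f 86 71 72
f 86 72 73
f 88 87 91
f 88 91 89
f 89 91 92
f 89 92 90
f 91 87 93
f 91 93 92
f 92 93 94
f 92 94 90
f 93 87 95
f 93 95 94
f 94 95 96
f 94 96 90
f 95 87 97
f 95 97 96
f 96 97 98
f 96 98 90
f 97 87 99
f 97 99 98
f 98 99 100
f 98 100 90
f 99 87 101
f 99 101 100
f 100 101 102
f 100 102 90
f 101 87 103
f 101 103 102
f 102 103 104
f 102 104 90
f 103 87 105
f 103 105 104
f 104 105 106
f 104 106 90
f 105 87 107
f 105 107 106
f 106 107 108
f 106 108 90
f 107 87 109
f 107 109 108
f 108 109 110
f 108 110 90
f 109 87 111
f 109 111 110
f 110 111 112
f 110 112 90
f 111 87 113
f 111 113 112
f 112 113 114
f 112 114 90
f 113 87 115
f 113 115 114
f 114 115 116
f 114 116 90
f 115 87 117
f 115 117 116
f 116 117 118
f 116 118 90
f 117 87 119
f 117 119 118
f 118 119 120
f 118 120 90
f 119 87 88
f 119 88 120
f 120 88 89
f 120 89 90
f 122 121 124
f 122 124 123
f 124 121 125
f 124 125 123
f 125 121 126
f 125 126 123
f 126 121 127
f 126 127 123
f 127 121 128
f 127 128 123
f 128 121 129
f 128 129 123
f 129 121 130
f 129 130 123
f 130 121 131
f 130 131 123
f 131 121 132
f 131 132 123
f 132 121 133
f 132 133 123
f 133 121 134
f 133 134 123
f 134 121 122
f 134 122 123



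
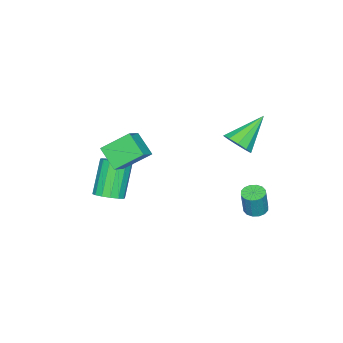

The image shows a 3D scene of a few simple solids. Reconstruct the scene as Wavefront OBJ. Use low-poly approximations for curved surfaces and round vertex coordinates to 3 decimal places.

v -2.778 1.481 1.274
v -2.24 1.349 1.957
v -4.362 2.019 2.626
v -2.194 1.869 1.805
v -2.371 2.241 1.449
v -2.704 2.322 1.027
v -3.065 2.083 0.699
v -3.317 1.613 0.591
v -3.363 1.093 0.743
v -3.186 0.721 1.099
v -2.853 0.64 1.521
v -2.492 0.88 1.849
v 1.945 -2.891 -1.4
v 2.586 -3.215 -1.048
v 1.456 -3.513 0.733
v 0.815 -3.189 0.38
v 2.611 -2.81 -0.964
v 1.481 -3.109 0.816
v 2.457 -2.427 -0.998
v 1.327 -2.725 0.783
v 2.166 -2.168 -1.139
v 1.037 -2.467 0.642
v 1.816 -2.103 -1.35
v 0.686 -2.401 0.431
v 1.5 -2.249 -1.575
v 0.371 -2.547 0.206
v 1.304 -2.567 -1.753
v 0.174 -2.865 0.028
v 1.279 -2.971 -1.836
v 0.149 -3.27 -0.056
v 1.433 -3.355 -1.803
v 0.303 -3.653 -0.022
v 1.723 -3.613 -1.662
v 0.594 -3.912 0.119
v 2.074 -3.679 -1.451
v 0.944 -3.977 0.33
v 2.389 -3.533 -1.226
v 1.26 -3.831 0.555
v -3.112 2.429 -3.387
v -2.678 2.874 -3.492
v -2.354 2.895 -2.058
v -2.788 2.451 -1.953
v -2.953 3.037 -3.432
v -2.629 3.059 -1.998
v -3.272 3.038 -3.36
v -2.948 3.06 -1.926
v -3.547 2.876 -3.295
v -3.223 2.897 -1.862
v -3.706 2.594 -3.255
v -3.382 2.615 -1.821
v -3.705 2.268 -3.25
v -3.381 2.289 -1.817
v -3.546 1.985 -3.282
v -3.222 2.006 -1.848
v -3.271 1.821 -3.342
v -2.947 1.843 -1.908
v -2.952 1.82 -3.414
v -2.628 1.842 -1.98
v -2.677 1.983 -3.478
v -2.353 2.004 -2.045
v -2.518 2.265 -3.519
v -2.194 2.286 -2.085
v -2.519 2.591 -3.523
v -2.195 2.612 -2.09
v 1.978 -0.308 2.729
v 1.607 -1.35 3.587
v 2.938 -0.146 3.34
v 2.568 -1.188 4.199
v 2.792 -1.412 1.741
v 2.422 -2.454 2.6
v 3.753 -1.25 2.353
v 3.382 -2.292 3.211
f 2 1 4
f 2 4 3
f 4 1 5
f 4 5 3
f 5 1 6
f 5 6 3
f 6 1 7
f 6 7 3
f 7 1 8
f 7 8 3
f 8 1 9
f 8 9 3
f 9 1 10
f 9 10 3
f 10 1 11
f 10 11 3
f 11 1 12
f 11 12 3
f 12 1 2
f 12 2 3
f 14 13 17
f 14 17 15
f 15 17 18
f 15 18 16
f 17 13 19
f 17 19 18
f 18 19 20
f 18 20 16
f 19 13 21
f 19 21 20
f 20 21 22
f 20 22 16
f 21 13 23
f 21 23 22
f 22 23 24
f 22 24 16
f 23 13 25
f 23 25 24
f 24 25 26
f 24 26 16
f 25 13 27
f 25 27 26
f 26 27 28
f 26 28 16
f 27 13 29
f 27 29 28
f 28 29 30
f 28 30 16
f 29 13 31
f 29 31 30
f 30 31 32
f 30 32 16
f 31 13 33
f 31 33 32
f 32 33 34
f 32 34 16
f 33 13 35
f 33 35 34
f 34 35 36
f 34 36 16
f 35 13 37
f 35 37 36
f 36 37 38
f 36 38 16
f 37 13 14
f 37 14 38
f 38 14 15
f 38 15 16
f 40 39 43
f 40 43 41
f 41 43 44
f 41 44 42
f 43 39 45
f 43 45 44
f 44 45 46
f 44 46 42
f 45 39 47
f 45 47 46
f 46 47 48
f 46 48 42
f 47 39 49
f 47 49 48
f 48 49 50
f 48 50 42
f 49 39 51
f 49 51 50
f 50 51 52
f 50 52 42
f 51 39 53
f 51 53 52
f 52 53 54
f 52 54 42
f 53 39 55
f 53 55 54
f 54 55 56
f 54 56 42
f 55 39 57
f 55 57 56
f 56 57 58
f 56 58 42
f 57 39 59
f 57 59 58
f 58 59 60
f 58 60 42
f 59 39 61
f 59 61 60
f 60 61 62
f 60 62 42
f 61 39 63
f 61 63 62
f 62 63 64
f 62 64 42
f 63 39 40
f 63 40 64
f 64 40 41
f 64 41 42
f 66 68 65
f 69 66 65
f 65 68 67
f 67 69 65
f 66 72 68
f 70 66 69
f 70 72 66
f 68 72 67
f 71 69 67
f 67 72 71
f 71 70 69
f 72 70 71



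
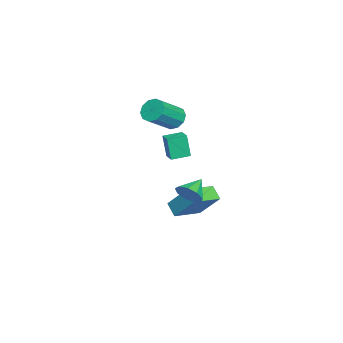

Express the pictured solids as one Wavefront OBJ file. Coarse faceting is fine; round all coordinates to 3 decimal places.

v 3.349 -0.741 1.702
v 3.193 -1.004 3.191
v 4.115 -0.296 1.861
v 3.959 -0.559 3.349
v 3.941 -1.721 1.591
v 3.785 -1.984 3.079
v 4.707 -1.276 1.749
v 4.551 -1.539 3.238
v -0.057 -2.229 2.617
v 0.475 -2.303 1.945
v 1.868 -3.246 3.151
v 1.337 -3.171 3.823
v 0.579 -1.841 2.186
v 1.972 -2.784 3.392
v 0.44 -1.527 2.592
v 1.833 -2.47 3.798
v 0.112 -1.481 3.007
v 1.505 -2.424 4.213
v -0.281 -1.72 3.274
v 1.112 -2.663 4.48
v -0.588 -2.154 3.289
v 0.805 -3.097 4.495
v -0.692 -2.616 3.048
v 0.701 -3.559 4.254
v -0.553 -2.93 2.642
v 0.84 -3.873 3.848
v -0.225 -2.976 2.227
v 1.168 -3.919 3.433
v 0.168 -2.737 1.96
v 1.561 -3.68 3.166
v -0.578 -1.196 -4.433
v -0.019 0.117 -2.76
v 0.042 -0.633 -5.083
v 0.602 0.68 -3.409
v 0.938 -2.38 -4.011
v 1.498 -1.067 -2.337
v 1.559 -1.817 -4.66
v 2.118 -0.504 -2.987
v 2.752 -0.698 -2.055
v 3.227 -0.656 -1.269
v 1.568 -0.222 -1.365
v 3.269 -0.108 -1.575
v 3.069 0.164 -2.106
v 2.72 0.033 -2.613
v 2.386 -0.44 -2.859
v 2.223 -1.034 -2.729
v 2.307 -1.471 -2.283
v 2.6 -1.545 -1.731
v 2.963 -1.224 -1.33
f 2 4 1
f 5 2 1
f 1 4 3
f 3 5 1
f 2 8 4
f 6 2 5
f 6 8 2
f 4 8 3
f 7 5 3
f 3 8 7
f 7 6 5
f 8 6 7
f 10 9 13
f 10 13 11
f 11 13 14
f 11 14 12
f 13 9 15
f 13 15 14
f 14 15 16
f 14 16 12
f 15 9 17
f 15 17 16
f 16 17 18
f 16 18 12
f 17 9 19
f 17 19 18
f 18 19 20
f 18 20 12
f 19 9 21
f 19 21 20
f 20 21 22
f 20 22 12
f 21 9 23
f 21 23 22
f 22 23 24
f 22 24 12
f 23 9 25
f 23 25 24
f 24 25 26
f 24 26 12
f 25 9 27
f 25 27 26
f 26 27 28
f 26 28 12
f 27 9 29
f 27 29 28
f 28 29 30
f 28 30 12
f 29 9 10
f 29 10 30
f 30 10 11
f 30 11 12
f 32 34 31
f 35 32 31
f 31 34 33
f 33 35 31
f 32 38 34
f 36 32 35
f 36 38 32
f 34 38 33
f 37 35 33
f 33 38 37
f 37 36 35
f 38 36 37
f 40 39 42
f 40 42 41
f 42 39 43
f 42 43 41
f 43 39 44
f 43 44 41
f 44 39 45
f 44 45 41
f 45 39 46
f 45 46 41
f 46 39 47
f 46 47 41
f 47 39 48
f 47 48 41
f 48 39 49
f 48 49 41
f 49 39 40
f 49 40 41



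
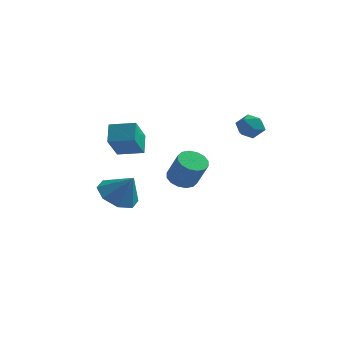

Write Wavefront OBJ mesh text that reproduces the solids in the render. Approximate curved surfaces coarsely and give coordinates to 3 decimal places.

v -1.889 -0.407 1.677
v -2.092 0.375 2.393
v -1.835 0.722 0.46
v -2.038 1.504 1.177
v -0.682 -0.264 1.863
v -0.885 0.518 2.58
v -0.628 0.865 0.647
v -0.831 1.647 1.363
v 3.301 3.579 1.859
v 3.986 3.549 2.126
v 3.274 2.391 1.794
v 3.959 2.361 2.061
v 3.404 2.577 2.494
v 3.421 3.312 2.534
v 3.839 2.628 1.386
v 3.856 3.363 1.426
v 4.319 2.961 1.834
v 4.05 2.93 2.519
v 3.21 3.01 1.401
v 2.941 2.979 2.086
v -1.288 -0.881 -1.238
v -0.498 -1.221 -1.822
v -0.492 -1.019 -0.082
v -0.492 -0.431 -1.732
v -0.952 0.096 -1.353
v -1.609 0.051 -0.906
v -2.078 -0.541 -0.653
v -2.084 -1.331 -0.743
v -1.624 -1.858 -1.123
v -0.967 -1.813 -1.57
v 2.159 -2.638 0.94
v 2.688 -2.214 0.815
v 3.29 -2.597 2.054
v 2.761 -3.022 2.18
v 2.45 -2.015 0.992
v 3.052 -2.398 2.231
v 2.134 -1.983 1.155
v 2.736 -2.366 2.394
v 1.825 -2.127 1.261
v 2.427 -2.51 2.5
v 1.605 -2.408 1.281
v 2.207 -2.791 2.52
v 1.534 -2.75 1.209
v 2.135 -3.134 2.449
v 1.63 -3.063 1.066
v 2.232 -3.446 2.305
v 1.868 -3.262 0.889
v 2.47 -3.645 2.128
v 2.184 -3.294 0.726
v 2.786 -3.677 1.965
v 2.493 -3.15 0.62
v 3.095 -3.533 1.859
v 2.713 -2.869 0.6
v 3.315 -3.252 1.839
v 2.785 -2.526 0.671
v 3.386 -2.91 1.911
f 2 4 1
f 5 2 1
f 1 4 3
f 3 5 1
f 2 8 4
f 6 2 5
f 6 8 2
f 4 8 3
f 7 5 3
f 3 8 7
f 7 6 5
f 8 6 7
f 9 20 14
f 9 14 10
f 9 10 16
f 9 16 19
f 9 19 20
f 10 14 18
f 14 20 13
f 20 19 11
f 19 16 15
f 16 10 17
f 12 18 13
f 12 13 11
f 12 11 15
f 12 15 17
f 12 17 18
f 13 18 14
f 11 13 20
f 15 11 19
f 17 15 16
f 18 17 10
f 22 21 24
f 22 24 23
f 24 21 25
f 24 25 23
f 25 21 26
f 25 26 23
f 26 21 27
f 26 27 23
f 27 21 28
f 27 28 23
f 28 21 29
f 28 29 23
f 29 21 30
f 29 30 23
f 30 21 22
f 30 22 23
f 32 31 35
f 32 35 33
f 33 35 36
f 33 36 34
f 35 31 37
f 35 37 36
f 36 37 38
f 36 38 34
f 37 31 39
f 37 39 38
f 38 39 40
f 38 40 34
f 39 31 41
f 39 41 40
f 40 41 42
f 40 42 34
f 41 31 43
f 41 43 42
f 42 43 44
f 42 44 34
f 43 31 45
f 43 45 44
f 44 45 46
f 44 46 34
f 45 31 47
f 45 47 46
f 46 47 48
f 46 48 34
f 47 31 49
f 47 49 48
f 48 49 50
f 48 50 34
f 49 31 51
f 49 51 50
f 50 51 52
f 50 52 34
f 51 31 53
f 51 53 52
f 52 53 54
f 52 54 34
f 53 31 55
f 53 55 54
f 54 55 56
f 54 56 34
f 55 31 32
f 55 32 56
f 56 32 33
f 56 33 34



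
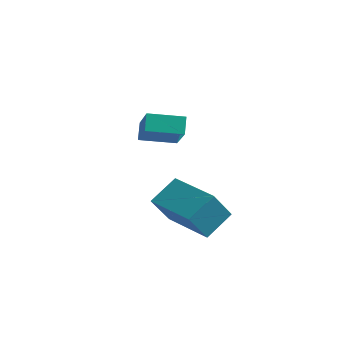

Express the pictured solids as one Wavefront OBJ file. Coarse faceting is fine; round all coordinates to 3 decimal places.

v 1.629 -1.265 0.887
v 1.457 -2.114 2.112
v 1.913 -0.199 1.666
v 1.74 -1.048 2.89
v 3.62 -1.752 0.83
v 3.447 -2.601 2.054
v 3.903 -0.686 1.608
v 3.731 -1.535 2.833
v -0.799 0.557 3.906
v -1.069 1.031 4.558
v -1.868 1.544 2.747
v -2.137 2.018 3.399
v 0.317 1.502 3.681
v 0.048 1.976 4.333
v -0.751 2.489 2.522
v -1.021 2.963 3.174
f 2 4 1
f 5 2 1
f 1 4 3
f 3 5 1
f 2 8 4
f 6 2 5
f 6 8 2
f 4 8 3
f 7 5 3
f 3 8 7
f 7 6 5
f 8 6 7
f 10 12 9
f 13 10 9
f 9 12 11
f 11 13 9
f 10 16 12
f 14 10 13
f 14 16 10
f 12 16 11
f 15 13 11
f 11 16 15
f 15 14 13
f 16 14 15



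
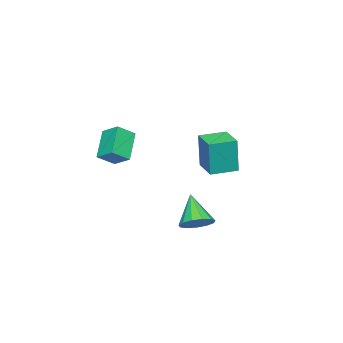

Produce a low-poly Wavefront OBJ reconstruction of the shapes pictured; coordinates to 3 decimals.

v -4.308 0.551 -0.133
v -4.2 0.539 1.443
v -3.536 1.455 -0.179
v -3.428 1.443 1.397
v -3.452 -0.183 -0.197
v -3.344 -0.195 1.379
v -2.68 0.721 -0.243
v -2.572 0.709 1.333
v -1.396 -2.435 1.442
v -1.26 -1.679 1.871
v -0.433 -2.077 0.506
v -0.297 -1.32 0.935
v -0.783 -2.82 1.925
v -0.647 -2.063 2.354
v 0.18 -2.461 0.989
v 0.316 -1.705 1.418
v 1.281 2.466 -0.869
v 1.725 1.979 -0.901
v 0.639 1.814 0.189
v 1.862 2.23 -0.663
v 1.814 2.556 -0.491
v 1.598 2.853 -0.438
v 1.281 3.028 -0.523
v 0.964 3.025 -0.718
v 0.748 2.844 -0.96
v 0.701 2.543 -1.174
v 0.838 2.218 -1.291
v 1.117 1.972 -1.274
v 1.447 1.883 -1.129
f 2 4 1
f 5 2 1
f 1 4 3
f 3 5 1
f 2 8 4
f 6 2 5
f 6 8 2
f 4 8 3
f 7 5 3
f 3 8 7
f 7 6 5
f 8 6 7
f 10 12 9
f 13 10 9
f 9 12 11
f 11 13 9
f 10 16 12
f 14 10 13
f 14 16 10
f 12 16 11
f 15 13 11
f 11 16 15
f 15 14 13
f 16 14 15
f 18 17 20
f 18 20 19
f 20 17 21
f 20 21 19
f 21 17 22
f 21 22 19
f 22 17 23
f 22 23 19
f 23 17 24
f 23 24 19
f 24 17 25
f 24 25 19
f 25 17 26
f 25 26 19
f 26 17 27
f 26 27 19
f 27 17 28
f 27 28 19
f 28 17 29
f 28 29 19
f 29 17 18
f 29 18 19



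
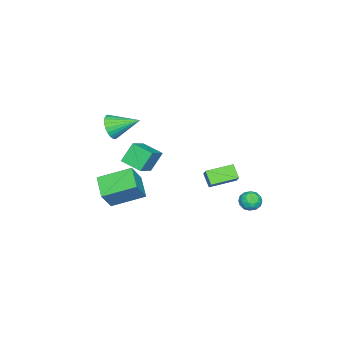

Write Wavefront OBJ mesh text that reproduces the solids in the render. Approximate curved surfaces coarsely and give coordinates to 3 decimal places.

v -0.071 -3.55 2.197
v 0.25 -3.141 1.488
v -0.469 -1.95 2.943
v -0.08 -3.181 1.399
v -0.407 -3.278 1.431
v -0.684 -3.416 1.581
v -0.867 -3.574 1.824
v -0.93 -3.729 2.124
v -0.861 -3.857 2.435
v -0.672 -3.938 2.71
v -0.392 -3.96 2.907
v -0.063 -3.92 2.996
v 0.265 -3.823 2.964
v 0.542 -3.685 2.814
v 0.725 -3.526 2.571
v 0.787 -3.371 2.271
v 0.719 -3.244 1.96
v 0.53 -3.163 1.685
v -1.963 -2.492 -0.03
v -0.579 -2.476 0.811
v -1.771 -1.179 -0.371
v -0.387 -1.163 0.471
v -1.253 -2.897 -1.191
v 0.131 -2.881 -0.349
v -1.061 -1.584 -1.531
v 0.323 -1.568 -0.69
v -2.285 1.151 -1.763
v -1.695 1.543 -1.058
v -3.391 2.379 -1.521
v -2.801 2.771 -0.816
v -1.819 1.709 -2.464
v -1.229 2.101 -1.759
v -2.925 2.937 -2.222
v -2.335 3.329 -1.517
v -1.584 -4.73 -4.208
v -2.494 -2.916 -3.412
v -0.447 -3.864 -4.882
v -1.357 -2.05 -4.086
v -0.663 -4.87 -2.834
v -1.573 -3.056 -2.038
v 0.474 -4.004 -3.508
v -0.436 -2.19 -2.712
v -3.02 4.043 -3.947
v -2.604 4.59 -3.717
v -2.516 3.33 -3.163
v -2.1 3.877 -2.933
v -2.813 3.885 -2.803
v -3.125 4.325 -3.288
v -1.995 3.595 -3.592
v -2.307 4.035 -4.077
v -1.97 4.314 -3.498
v -2.476 4.493 -3.01
v -2.644 3.427 -3.87
v -3.15 3.606 -3.382
v -2.856 4.379 -3.901
v -2.264 3.541 -2.979
v -2.683 3.545 -2.903
v -2.438 3.867 -2.767
v -3.163 4.223 -3.649
v -2.918 4.545 -3.513
v -3.041 4.13 -2.976
v -2.202 3.375 -3.367
v -1.957 3.697 -3.231
v -2.682 4.053 -4.113
v -2.437 4.375 -3.977
v -2.079 3.79 -3.904
v -2.239 4.538 -3.637
v -1.943 4.119 -3.176
v -1.881 3.953 -3.564
v -2.064 4.212 -3.849
v -2.537 4.644 -3.35
v -2.24 4.225 -2.889
v -2.66 4.229 -2.812
v -2.843 4.488 -3.097
v -2.164 4.481 -3.221
v -2.88 3.695 -3.991
v -2.583 3.276 -3.53
v -2.277 3.432 -3.783
v -2.46 3.691 -4.068
v -3.177 3.801 -3.704
v -2.881 3.382 -3.243
v -3.056 3.708 -3.031
v -3.239 3.967 -3.316
v -2.956 3.439 -3.659
f 2 1 4
f 2 4 3
f 4 1 5
f 4 5 3
f 5 1 6
f 5 6 3
f 6 1 7
f 6 7 3
f 7 1 8
f 7 8 3
f 8 1 9
f 8 9 3
f 9 1 10
f 9 10 3
f 10 1 11
f 10 11 3
f 11 1 12
f 11 12 3
f 12 1 13
f 12 13 3
f 13 1 14
f 13 14 3
f 14 1 15
f 14 15 3
f 15 1 16
f 15 16 3
f 16 1 17
f 16 17 3
f 17 1 18
f 17 18 3
f 18 1 2
f 18 2 3
f 20 22 19
f 23 20 19
f 19 22 21
f 21 23 19
f 20 26 22
f 24 20 23
f 24 26 20
f 22 26 21
f 25 23 21
f 21 26 25
f 25 24 23
f 26 24 25
f 28 30 27
f 31 28 27
f 27 30 29
f 29 31 27
f 28 34 30
f 32 28 31
f 32 34 28
f 30 34 29
f 33 31 29
f 29 34 33
f 33 32 31
f 34 32 33
f 36 38 35
f 39 36 35
f 35 38 37
f 37 39 35
f 36 42 38
f 40 36 39
f 40 42 36
f 38 42 37
f 41 39 37
f 37 42 41
f 41 40 39
f 42 40 41
f 43 80 59
f 80 54 83
f 59 83 48
f 80 83 59
f 43 59 55
f 59 48 60
f 55 60 44
f 59 60 55
f 43 55 64
f 55 44 65
f 64 65 50
f 55 65 64
f 43 64 76
f 64 50 79
f 76 79 53
f 64 79 76
f 43 76 80
f 76 53 84
f 80 84 54
f 76 84 80
f 44 60 71
f 60 48 74
f 71 74 52
f 60 74 71
f 48 83 61
f 83 54 82
f 61 82 47
f 83 82 61
f 54 84 81
f 84 53 77
f 81 77 45
f 84 77 81
f 53 79 78
f 79 50 66
f 78 66 49
f 79 66 78
f 50 65 70
f 65 44 67
f 70 67 51
f 65 67 70
f 46 72 58
f 72 52 73
f 58 73 47
f 72 73 58
f 46 58 56
f 58 47 57
f 56 57 45
f 58 57 56
f 46 56 63
f 56 45 62
f 63 62 49
f 56 62 63
f 46 63 68
f 63 49 69
f 68 69 51
f 63 69 68
f 46 68 72
f 68 51 75
f 72 75 52
f 68 75 72
f 47 73 61
f 73 52 74
f 61 74 48
f 73 74 61
f 45 57 81
f 57 47 82
f 81 82 54
f 57 82 81
f 49 62 78
f 62 45 77
f 78 77 53
f 62 77 78
f 51 69 70
f 69 49 66
f 70 66 50
f 69 66 70
f 52 75 71
f 75 51 67
f 71 67 44
f 75 67 71



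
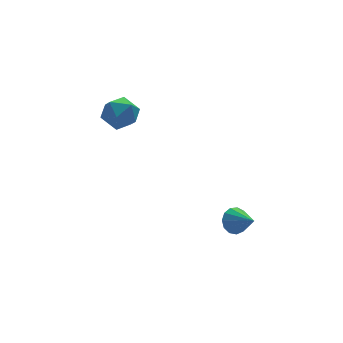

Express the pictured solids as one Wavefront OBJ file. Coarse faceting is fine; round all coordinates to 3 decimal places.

v 0.19 4.589 3.536
v 0.979 4.276 4.023
v 0.141 3.224 2.737
v 0.93 2.911 3.224
v 0.077 3.019 3.691
v 0.108 3.862 4.185
v 1.012 3.638 2.575
v 1.043 4.481 3.069
v 1.487 3.688 3.429
v 0.909 3.305 4.119
v 0.211 4.195 2.641
v -0.367 3.812 3.331
v 3.615 -1.672 -1.167
v 4.31 -1.524 -1.282
v 3.965 -2.788 -0.493
v 4.211 -1.343 -0.932
v 3.923 -1.268 -0.657
v 3.538 -1.32 -0.543
v 3.176 -1.484 -0.628
v 2.954 -1.708 -0.883
v 2.942 -1.92 -1.229
v 3.144 -2.053 -1.555
v 3.495 -2.066 -1.757
v 3.884 -1.953 -1.772
v 4.188 -1.751 -1.595
f 1 12 6
f 1 6 2
f 1 2 8
f 1 8 11
f 1 11 12
f 2 6 10
f 6 12 5
f 12 11 3
f 11 8 7
f 8 2 9
f 4 10 5
f 4 5 3
f 4 3 7
f 4 7 9
f 4 9 10
f 5 10 6
f 3 5 12
f 7 3 11
f 9 7 8
f 10 9 2
f 14 13 16
f 14 16 15
f 16 13 17
f 16 17 15
f 17 13 18
f 17 18 15
f 18 13 19
f 18 19 15
f 19 13 20
f 19 20 15
f 20 13 21
f 20 21 15
f 21 13 22
f 21 22 15
f 22 13 23
f 22 23 15
f 23 13 24
f 23 24 15
f 24 13 25
f 24 25 15
f 25 13 14
f 25 14 15



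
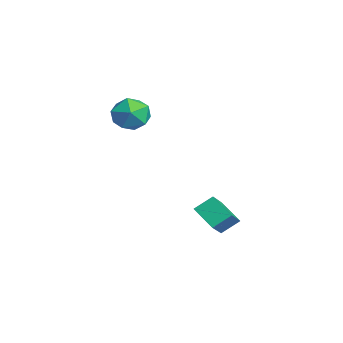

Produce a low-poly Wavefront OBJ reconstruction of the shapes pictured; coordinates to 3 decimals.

v -2.894 -2.707 2.419
v -2.346 -2.268 1.513
v -1.994 -4.312 2.187
v -1.446 -3.873 1.281
v -1.213 -3.486 2.334
v -1.77 -2.494 2.478
v -2.57 -4.086 1.222
v -3.127 -3.094 1.366
v -2.146 -3.12 0.774
v -1.307 -2.749 1.461
v -3.033 -3.831 2.239
v -2.194 -3.46 2.926
v 0.108 -0.248 -4.293
v 1.499 -1.036 -3.141
v 0.067 0.702 -3.594
v 1.457 -0.086 -2.442
v 1.163 0.406 -5.118
v 2.553 -0.382 -3.966
v 1.121 1.356 -4.419
v 2.512 0.568 -3.267
f 1 12 6
f 1 6 2
f 1 2 8
f 1 8 11
f 1 11 12
f 2 6 10
f 6 12 5
f 12 11 3
f 11 8 7
f 8 2 9
f 4 10 5
f 4 5 3
f 4 3 7
f 4 7 9
f 4 9 10
f 5 10 6
f 3 5 12
f 7 3 11
f 9 7 8
f 10 9 2
f 14 16 13
f 17 14 13
f 13 16 15
f 15 17 13
f 14 20 16
f 18 14 17
f 18 20 14
f 16 20 15
f 19 17 15
f 15 20 19
f 19 18 17
f 20 18 19



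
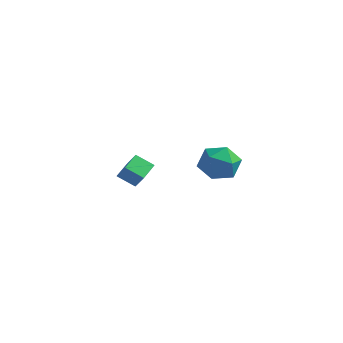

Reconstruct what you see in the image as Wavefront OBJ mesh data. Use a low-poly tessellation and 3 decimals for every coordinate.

v -3.678 -1.903 -0.346
v -4.511 -2.246 0.231
v -3.849 -0.843 0.038
v -4.682 -1.187 0.615
v -3.038 -2.093 0.465
v -3.871 -2.437 1.042
v -3.209 -1.034 0.849
v -4.042 -1.377 1.426
v 2.011 -2.513 2.672
v 2.715 -2.568 3.464
v 1.285 -3.972 3.216
v 1.989 -4.027 4.008
v 1.245 -3.269 4.011
v 1.694 -2.368 3.675
v 2.306 -4.172 3.005
v 2.755 -3.271 2.669
v 2.898 -3.594 3.671
v 2.242 -3.035 4.292
v 1.758 -3.505 2.388
v 1.102 -2.946 3.009
f 2 4 1
f 5 2 1
f 1 4 3
f 3 5 1
f 2 8 4
f 6 2 5
f 6 8 2
f 4 8 3
f 7 5 3
f 3 8 7
f 7 6 5
f 8 6 7
f 9 20 14
f 9 14 10
f 9 10 16
f 9 16 19
f 9 19 20
f 10 14 18
f 14 20 13
f 20 19 11
f 19 16 15
f 16 10 17
f 12 18 13
f 12 13 11
f 12 11 15
f 12 15 17
f 12 17 18
f 13 18 14
f 11 13 20
f 15 11 19
f 17 15 16
f 18 17 10



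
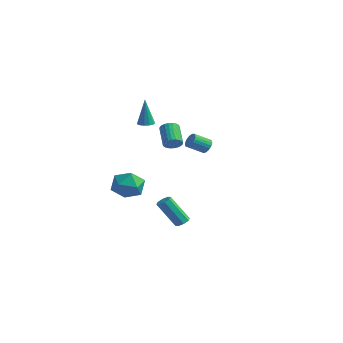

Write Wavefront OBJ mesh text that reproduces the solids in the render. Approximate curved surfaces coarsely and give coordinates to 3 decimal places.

v -0.858 -2.096 -4.501
v -0.419 -2.025 -4.273
v -1.183 -2.833 -2.551
v -1.622 -2.904 -2.779
v -0.653 -1.725 -4.236
v -1.417 -2.533 -2.514
v -1.007 -1.642 -4.354
v -1.772 -2.45 -2.632
v -1.274 -1.825 -4.559
v -2.038 -2.633 -2.837
v -1.297 -2.167 -4.729
v -2.061 -2.975 -3.007
v -1.063 -2.467 -4.766
v -1.827 -3.275 -3.044
v -0.708 -2.55 -4.648
v -1.473 -3.358 -2.926
v -0.442 -2.367 -4.443
v -1.206 -3.175 -2.721
v -3.133 -2.948 3.045
v -2.785 -3.348 3.042
v -3.167 -2.992 4.935
v -2.624 -3.096 3.051
v -2.625 -2.798 3.058
v -2.787 -2.547 3.061
v -3.059 -2.423 3.059
v -3.354 -2.466 3.053
v -3.579 -2.662 3.044
v -3.663 -2.949 3.036
v -3.578 -3.235 3.031
v -3.352 -3.43 3.03
v -3.057 -3.472 3.034
v 2.518 -3.246 2.718
v 2.914 -3.538 2.551
v 2.499 -4.426 3.114
v 2.102 -4.134 3.282
v 2.992 -3.458 2.735
v 2.577 -4.345 3.299
v 2.989 -3.341 2.917
v 2.573 -4.228 3.481
v 2.904 -3.207 3.064
v 2.488 -4.094 3.628
v 2.752 -3.081 3.152
v 2.336 -3.968 3.715
v 2.56 -2.983 3.164
v 2.144 -3.87 3.728
v 2.36 -2.93 3.1
v 1.945 -3.817 3.663
v 2.188 -2.933 2.969
v 1.772 -3.82 3.533
v 2.072 -2.989 2.795
v 1.657 -3.876 3.359
v 2.034 -3.09 2.608
v 1.619 -3.977 3.171
v 2.08 -3.218 2.44
v 1.664 -4.105 3.003
v 2.201 -3.351 2.32
v 1.785 -4.238 2.883
v 2.377 -3.466 2.269
v 1.961 -4.353 2.832
v 2.577 -3.543 2.295
v 2.162 -4.43 2.859
v 2.767 -3.569 2.395
v 2.352 -4.456 2.959
v -3.915 -3.002 -2.185
v -2.966 -3.493 -2.536
v -4.254 -4.427 -1.104
v -3.305 -4.918 -1.455
v -3.256 -3.997 -0.811
v -3.047 -3.117 -1.479
v -4.173 -4.803 -2.161
v -3.964 -3.923 -2.829
v -3.125 -4.607 -2.521
v -2.559 -4.109 -1.686
v -4.661 -3.811 -1.954
v -4.095 -3.313 -1.119
v -2.409 -1.493 1.258
v -2.041 -1.029 1.356
v -3.084 -0.403 2.3
v -3.451 -0.867 2.202
v -2.163 -0.953 1.171
v -3.205 -0.326 2.115
v -2.322 -0.959 0.999
v -3.365 -0.332 1.944
v -2.494 -1.046 0.867
v -3.537 -0.42 1.811
v -2.653 -1.201 0.794
v -3.696 -0.575 1.739
v -2.775 -1.401 0.792
v -3.818 -0.775 1.736
v -2.842 -1.615 0.861
v -3.884 -0.989 1.805
v -2.842 -1.81 0.99
v -3.885 -1.184 1.934
v -2.776 -1.957 1.16
v -3.819 -1.331 2.104
v -2.655 -2.034 1.345
v -3.697 -1.407 2.289
v -2.495 -2.028 1.516
v -3.538 -1.401 2.461
v -2.323 -1.94 1.649
v -3.366 -1.314 2.593
v -2.164 -1.785 1.721
v -3.207 -1.159 2.666
v -2.042 -1.585 1.724
v -3.085 -0.959 2.668
v -1.976 -1.371 1.655
v -3.018 -0.745 2.599
v -1.975 -1.176 1.526
v -3.018 -0.55 2.47
f 2 1 5
f 2 5 3
f 3 5 6
f 3 6 4
f 5 1 7
f 5 7 6
f 6 7 8
f 6 8 4
f 7 1 9
f 7 9 8
f 8 9 10
f 8 10 4
f 9 1 11
f 9 11 10
f 10 11 12
f 10 12 4
f 11 1 13
f 11 13 12
f 12 13 14
f 12 14 4
f 13 1 15
f 13 15 14
f 14 15 16
f 14 16 4
f 15 1 17
f 15 17 16
f 16 17 18
f 16 18 4
f 17 1 2
f 17 2 18
f 18 2 3
f 18 3 4
f 20 19 22
f 20 22 21
f 22 19 23
f 22 23 21
f 23 19 24
f 23 24 21
f 24 19 25
f 24 25 21
f 25 19 26
f 25 26 21
f 26 19 27
f 26 27 21
f 27 19 28
f 27 28 21
f 28 19 29
f 28 29 21
f 29 19 30
f 29 30 21
f 30 19 31
f 30 31 21
f 31 19 20
f 31 20 21
f 33 32 36
f 33 36 34
f 34 36 37
f 34 37 35
f 36 32 38
f 36 38 37
f 37 38 39
f 37 39 35
f 38 32 40
f 38 40 39
f 39 40 41
f 39 41 35
f 40 32 42
f 40 42 41
f 41 42 43
f 41 43 35
f 42 32 44
f 42 44 43
f 43 44 45
f 43 45 35
f 44 32 46
f 44 46 45
f 45 46 47
f 45 47 35
f 46 32 48
f 46 48 47
f 47 48 49
f 47 49 35
f 48 32 50
f 48 50 49
f 49 50 51
f 49 51 35
f 50 32 52
f 50 52 51
f 51 52 53
f 51 53 35
f 52 32 54
f 52 54 53
f 53 54 55
f 53 55 35
f 54 32 56
f 54 56 55
f 55 56 57
f 55 57 35
f 56 32 58
f 56 58 57
f 57 58 59
f 57 59 35
f 58 32 60
f 58 60 59
f 59 60 61
f 59 61 35
f 60 32 62
f 60 62 61
f 61 62 63
f 61 63 35
f 62 32 33
f 62 33 63
f 63 33 34
f 63 34 35
f 64 75 69
f 64 69 65
f 64 65 71
f 64 71 74
f 64 74 75
f 65 69 73
f 69 75 68
f 75 74 66
f 74 71 70
f 71 65 72
f 67 73 68
f 67 68 66
f 67 66 70
f 67 70 72
f 67 72 73
f 68 73 69
f 66 68 75
f 70 66 74
f 72 70 71
f 73 72 65
f 77 76 80
f 77 80 78
f 78 80 81
f 78 81 79
f 80 76 82
f 80 82 81
f 81 82 83
f 81 83 79
f 82 76 84
f 82 84 83
f 83 84 85
f 83 85 79
f 84 76 86
f 84 86 85
f 85 86 87
f 85 87 79
f 86 76 88
f 86 88 87
f 87 88 89
f 87 89 79
f 88 76 90
f 88 90 89
f 89 90 91
f 89 91 79
f 90 76 92
f 90 92 91
f 91 92 93
f 91 93 79
f 92 76 94
f 92 94 93
f 93 94 95
f 93 95 79
f 94 76 96
f 94 96 95
f 95 96 97
f 95 97 79
f 96 76 98
f 96 98 97
f 97 98 99
f 97 99 79
f 98 76 100
f 98 100 99
f 99 100 101
f 99 101 79
f 100 76 102
f 100 102 101
f 101 102 103
f 101 103 79
f 102 76 104
f 102 104 103
f 103 104 105
f 103 105 79
f 104 76 106
f 104 106 105
f 105 106 107
f 105 107 79
f 106 76 108
f 106 108 107
f 107 108 109
f 107 109 79
f 108 76 77
f 108 77 109
f 109 77 78
f 109 78 79

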